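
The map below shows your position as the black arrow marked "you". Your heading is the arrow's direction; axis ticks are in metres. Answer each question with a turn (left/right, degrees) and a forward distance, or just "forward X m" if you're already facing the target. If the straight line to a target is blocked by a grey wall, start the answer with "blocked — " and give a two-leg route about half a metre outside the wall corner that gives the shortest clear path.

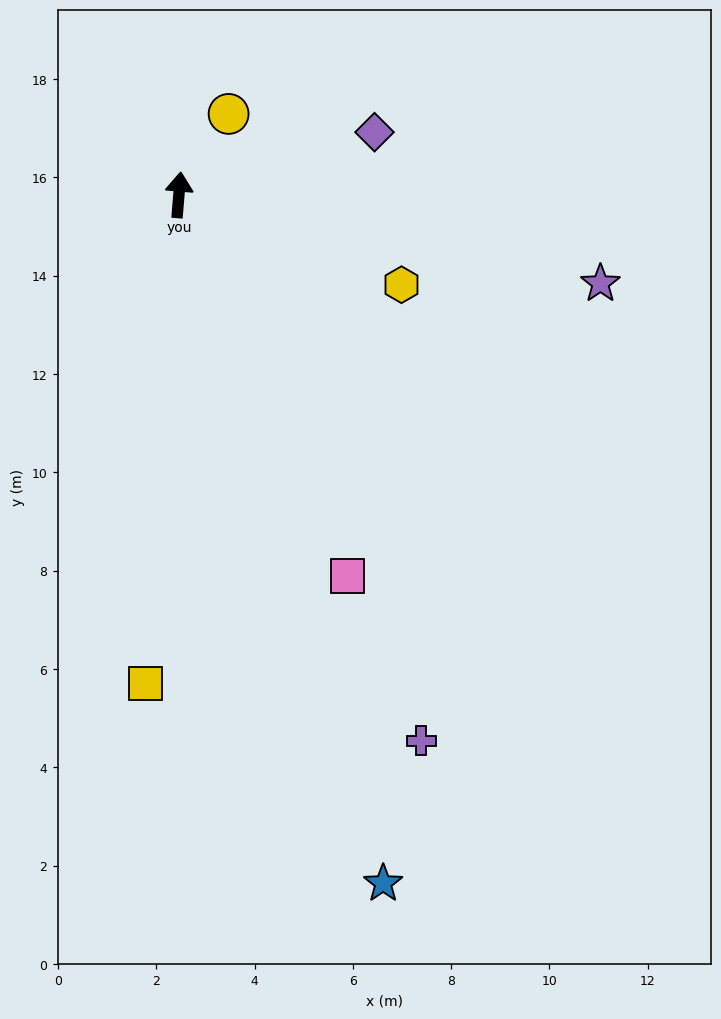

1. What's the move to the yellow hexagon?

turn right 107°, forward 4.9 m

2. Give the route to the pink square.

turn right 151°, forward 8.5 m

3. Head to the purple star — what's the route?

turn right 97°, forward 8.8 m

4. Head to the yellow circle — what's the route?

turn right 27°, forward 1.9 m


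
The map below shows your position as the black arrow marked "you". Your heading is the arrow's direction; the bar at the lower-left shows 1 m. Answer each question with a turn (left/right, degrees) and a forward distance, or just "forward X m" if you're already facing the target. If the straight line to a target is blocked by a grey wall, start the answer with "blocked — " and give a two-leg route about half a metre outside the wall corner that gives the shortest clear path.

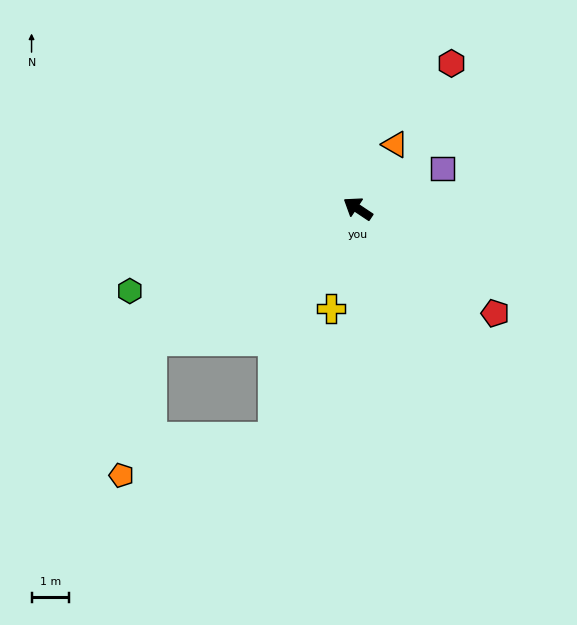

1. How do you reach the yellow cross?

turn left 109°, forward 2.7 m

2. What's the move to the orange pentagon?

blocked — turn left 66°, forward 6.5 m, then turn left 45°, forward 3.7 m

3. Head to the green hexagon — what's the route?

turn left 54°, forward 6.4 m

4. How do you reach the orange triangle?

turn right 86°, forward 2.0 m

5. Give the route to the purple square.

turn right 121°, forward 2.5 m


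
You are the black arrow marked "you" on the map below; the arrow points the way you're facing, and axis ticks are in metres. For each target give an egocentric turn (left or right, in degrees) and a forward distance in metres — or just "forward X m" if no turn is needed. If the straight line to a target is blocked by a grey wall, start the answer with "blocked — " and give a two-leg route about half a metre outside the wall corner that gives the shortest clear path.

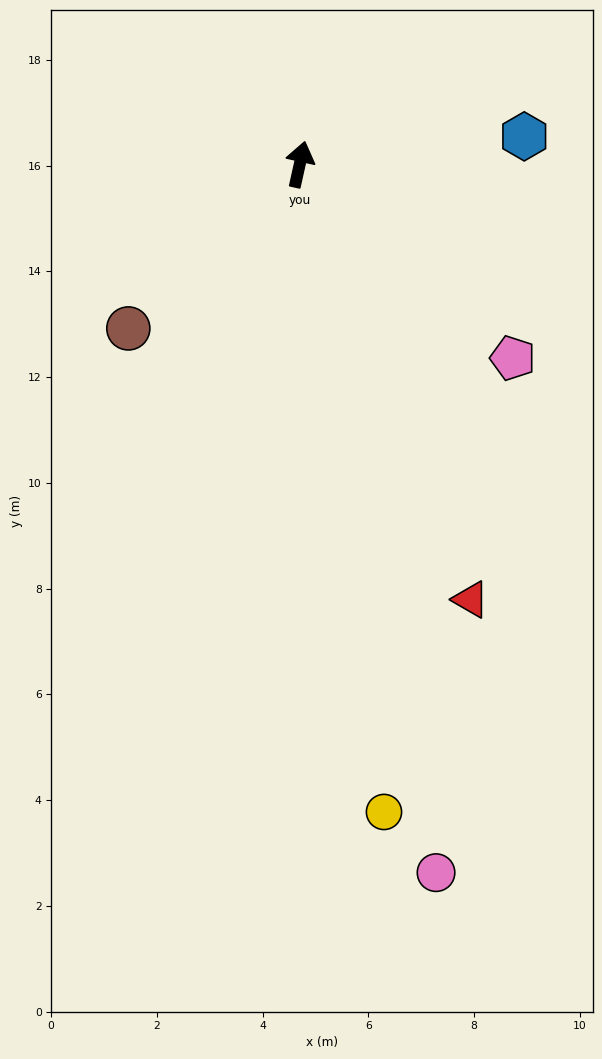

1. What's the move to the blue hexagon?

turn right 70°, forward 4.3 m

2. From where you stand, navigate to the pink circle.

turn right 157°, forward 13.6 m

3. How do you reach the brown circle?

turn left 146°, forward 4.5 m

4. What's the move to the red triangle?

turn right 146°, forward 8.8 m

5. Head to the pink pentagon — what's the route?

turn right 120°, forward 5.4 m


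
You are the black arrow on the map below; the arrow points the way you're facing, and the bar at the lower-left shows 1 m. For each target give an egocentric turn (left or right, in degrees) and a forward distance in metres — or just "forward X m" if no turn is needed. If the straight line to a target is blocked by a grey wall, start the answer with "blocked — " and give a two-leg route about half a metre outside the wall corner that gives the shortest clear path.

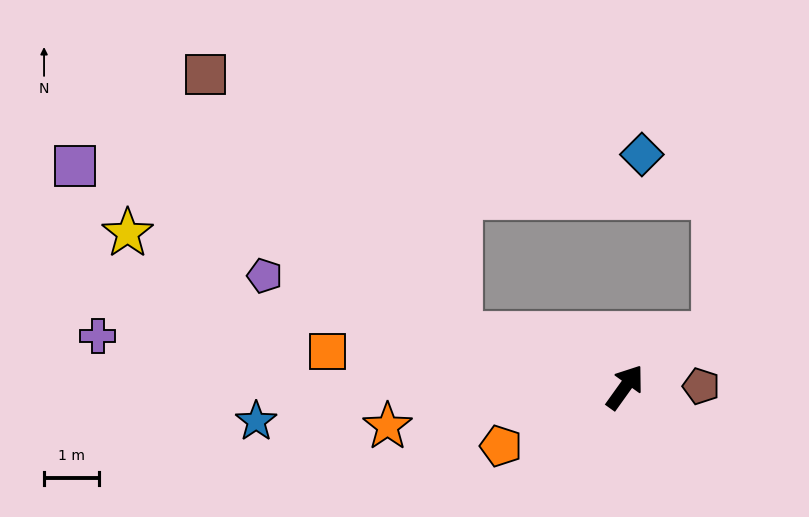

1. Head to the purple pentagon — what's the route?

turn left 108°, forward 6.9 m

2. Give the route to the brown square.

blocked — turn left 108°, forward 3.2 m, then turn right 28°, forward 6.6 m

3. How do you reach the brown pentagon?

turn right 54°, forward 1.4 m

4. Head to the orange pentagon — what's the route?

turn left 151°, forward 2.5 m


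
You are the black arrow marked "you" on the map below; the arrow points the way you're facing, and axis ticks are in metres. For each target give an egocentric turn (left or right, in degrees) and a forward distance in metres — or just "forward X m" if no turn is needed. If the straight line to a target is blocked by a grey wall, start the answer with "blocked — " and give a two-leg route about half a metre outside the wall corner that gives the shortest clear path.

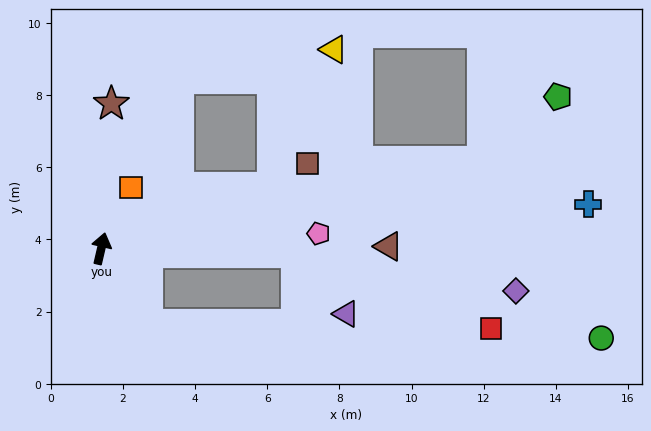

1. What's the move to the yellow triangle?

blocked — turn right 57°, forward 5.0 m, then turn left 46°, forward 4.2 m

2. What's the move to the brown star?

turn left 9°, forward 4.0 m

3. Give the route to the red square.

blocked — turn right 78°, forward 5.4 m, then turn right 20°, forward 5.8 m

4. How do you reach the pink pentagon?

turn right 73°, forward 6.0 m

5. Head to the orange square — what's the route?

turn right 13°, forward 1.9 m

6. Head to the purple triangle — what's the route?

blocked — turn right 78°, forward 5.4 m, then turn right 50°, forward 2.2 m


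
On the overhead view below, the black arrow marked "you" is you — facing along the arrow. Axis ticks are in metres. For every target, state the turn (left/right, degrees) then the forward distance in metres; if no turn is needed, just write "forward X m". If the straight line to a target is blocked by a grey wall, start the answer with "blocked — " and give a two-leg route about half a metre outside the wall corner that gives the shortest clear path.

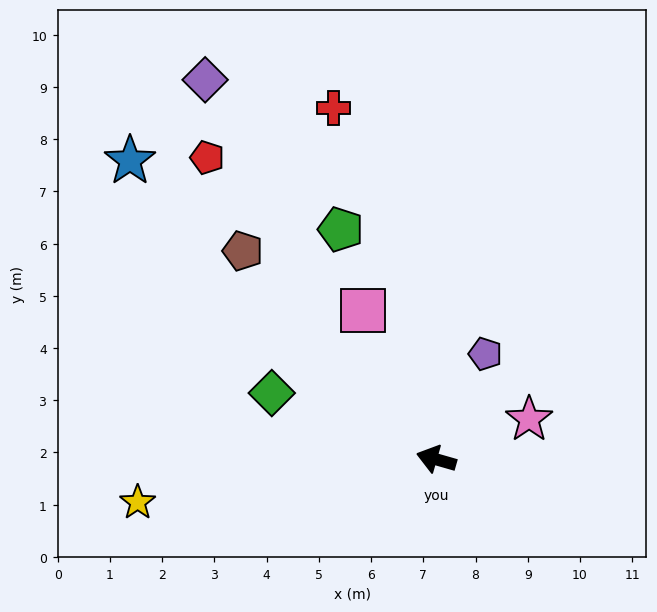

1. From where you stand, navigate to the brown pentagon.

turn right 31°, forward 5.4 m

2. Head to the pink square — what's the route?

turn right 48°, forward 3.2 m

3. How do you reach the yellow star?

turn left 24°, forward 5.8 m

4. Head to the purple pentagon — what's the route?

turn right 99°, forward 2.2 m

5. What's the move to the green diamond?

turn right 6°, forward 3.4 m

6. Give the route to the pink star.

turn right 141°, forward 1.9 m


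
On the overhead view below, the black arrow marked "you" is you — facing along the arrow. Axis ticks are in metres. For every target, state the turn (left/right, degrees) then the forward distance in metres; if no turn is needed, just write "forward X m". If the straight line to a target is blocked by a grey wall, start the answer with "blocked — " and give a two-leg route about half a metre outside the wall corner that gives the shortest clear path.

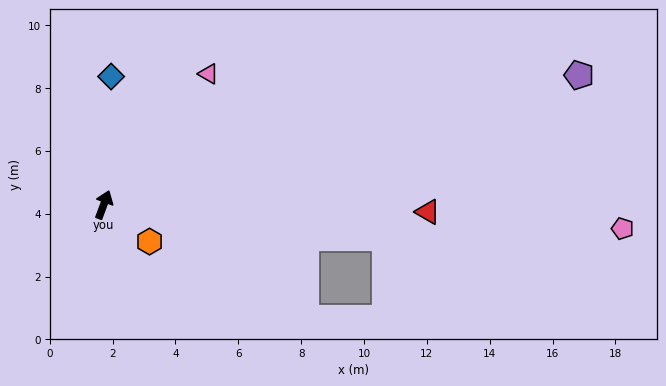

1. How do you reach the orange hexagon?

turn right 108°, forward 1.9 m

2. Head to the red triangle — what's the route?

turn right 71°, forward 10.3 m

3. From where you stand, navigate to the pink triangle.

turn right 18°, forward 5.3 m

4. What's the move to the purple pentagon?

turn right 54°, forward 15.7 m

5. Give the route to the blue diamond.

turn left 17°, forward 4.1 m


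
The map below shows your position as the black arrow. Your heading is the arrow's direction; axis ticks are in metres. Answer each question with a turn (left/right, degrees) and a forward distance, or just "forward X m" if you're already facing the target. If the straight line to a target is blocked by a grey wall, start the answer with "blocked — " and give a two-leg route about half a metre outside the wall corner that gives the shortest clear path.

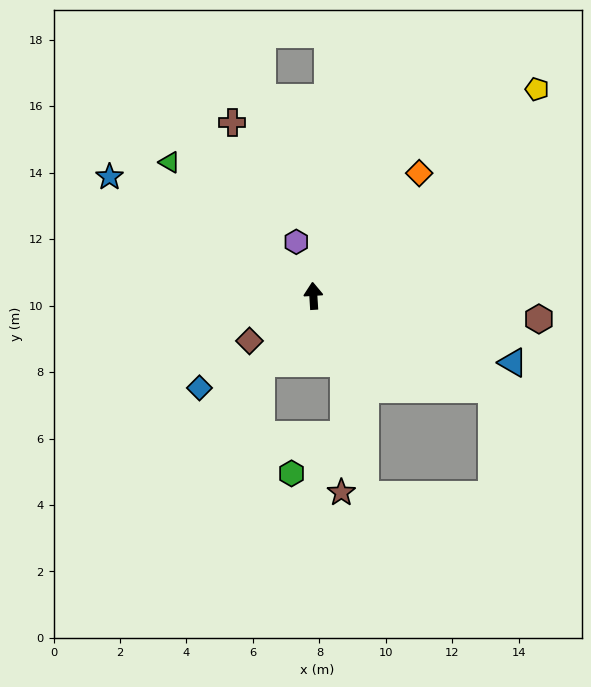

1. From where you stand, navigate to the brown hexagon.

turn right 99°, forward 6.8 m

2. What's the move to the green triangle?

turn left 44°, forward 5.9 m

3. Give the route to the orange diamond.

turn right 44°, forward 4.9 m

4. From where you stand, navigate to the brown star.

blocked — turn right 159°, forward 2.2 m, then turn right 26°, forward 3.9 m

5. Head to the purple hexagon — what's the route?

turn left 14°, forward 1.7 m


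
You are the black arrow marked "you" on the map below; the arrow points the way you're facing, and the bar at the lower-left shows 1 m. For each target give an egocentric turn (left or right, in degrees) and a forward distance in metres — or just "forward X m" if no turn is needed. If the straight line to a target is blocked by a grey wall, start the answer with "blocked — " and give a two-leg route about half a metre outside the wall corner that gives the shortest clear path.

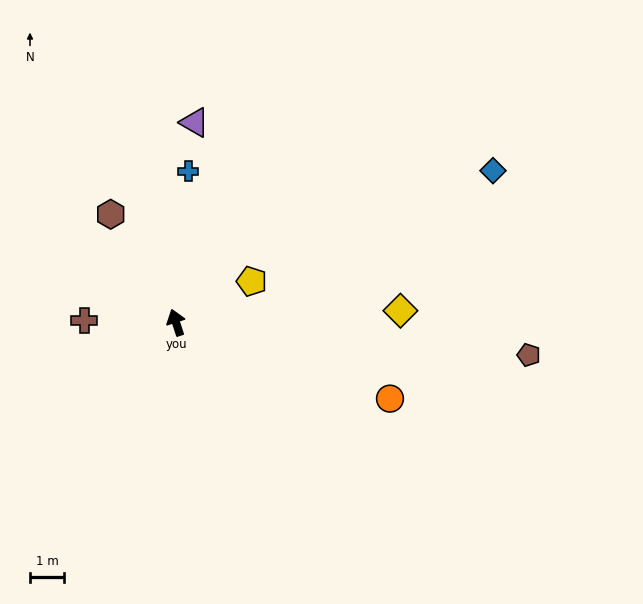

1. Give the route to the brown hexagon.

turn left 13°, forward 3.7 m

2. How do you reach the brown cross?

turn left 71°, forward 2.7 m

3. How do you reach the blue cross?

turn right 23°, forward 4.4 m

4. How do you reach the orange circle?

turn right 128°, forward 6.6 m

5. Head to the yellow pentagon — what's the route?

turn right 80°, forward 2.5 m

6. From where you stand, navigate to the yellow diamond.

turn right 105°, forward 6.6 m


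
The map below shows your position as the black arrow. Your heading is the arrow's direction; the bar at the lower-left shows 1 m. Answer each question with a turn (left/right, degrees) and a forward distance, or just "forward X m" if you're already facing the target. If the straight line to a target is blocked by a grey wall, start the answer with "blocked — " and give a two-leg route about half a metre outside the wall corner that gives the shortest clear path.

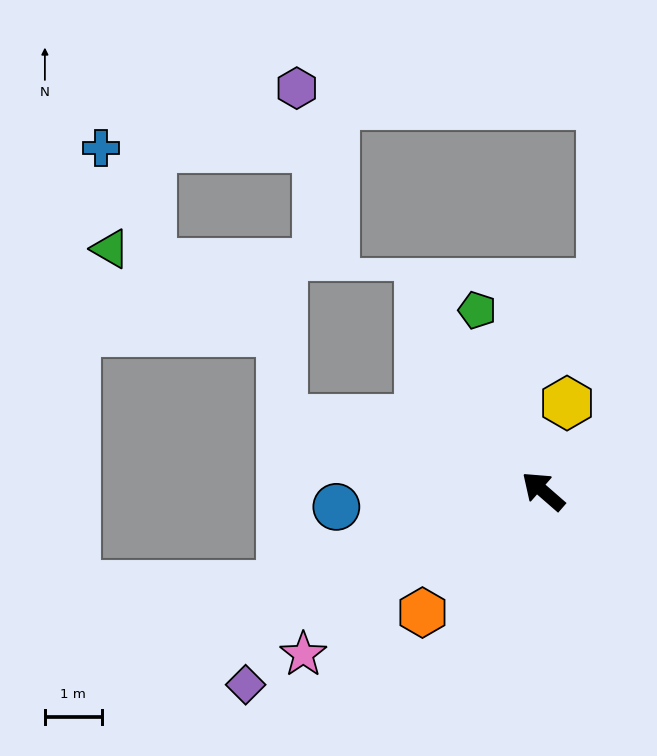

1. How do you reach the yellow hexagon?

turn right 64°, forward 1.6 m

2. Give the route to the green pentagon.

turn right 29°, forward 3.4 m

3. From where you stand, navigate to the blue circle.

turn left 45°, forward 3.6 m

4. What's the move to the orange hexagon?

turn left 86°, forward 3.0 m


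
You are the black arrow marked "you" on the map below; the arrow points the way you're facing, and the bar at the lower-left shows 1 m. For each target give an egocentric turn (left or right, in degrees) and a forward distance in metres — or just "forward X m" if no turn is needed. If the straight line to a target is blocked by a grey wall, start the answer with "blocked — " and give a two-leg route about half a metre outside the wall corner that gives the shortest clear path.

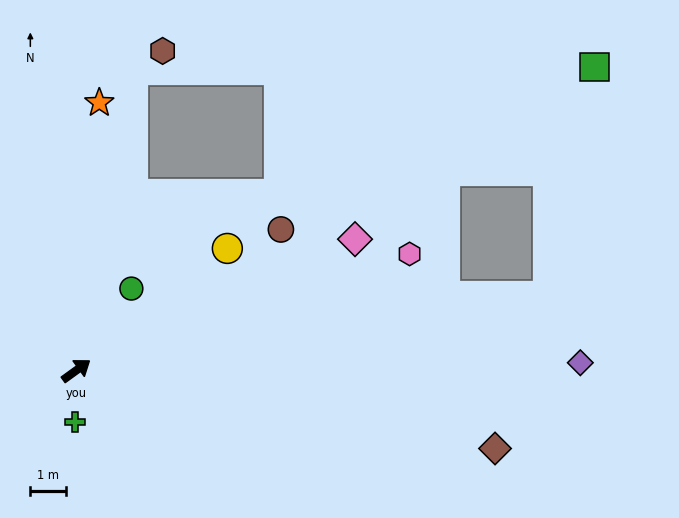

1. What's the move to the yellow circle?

turn left 3°, forward 5.5 m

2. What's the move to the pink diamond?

turn right 11°, forward 8.7 m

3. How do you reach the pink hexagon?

turn right 17°, forward 10.0 m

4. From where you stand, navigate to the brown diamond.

turn right 46°, forward 12.1 m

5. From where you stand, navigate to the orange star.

turn left 49°, forward 7.6 m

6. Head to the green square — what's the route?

turn right 6°, forward 17.0 m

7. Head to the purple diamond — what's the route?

turn right 35°, forward 14.3 m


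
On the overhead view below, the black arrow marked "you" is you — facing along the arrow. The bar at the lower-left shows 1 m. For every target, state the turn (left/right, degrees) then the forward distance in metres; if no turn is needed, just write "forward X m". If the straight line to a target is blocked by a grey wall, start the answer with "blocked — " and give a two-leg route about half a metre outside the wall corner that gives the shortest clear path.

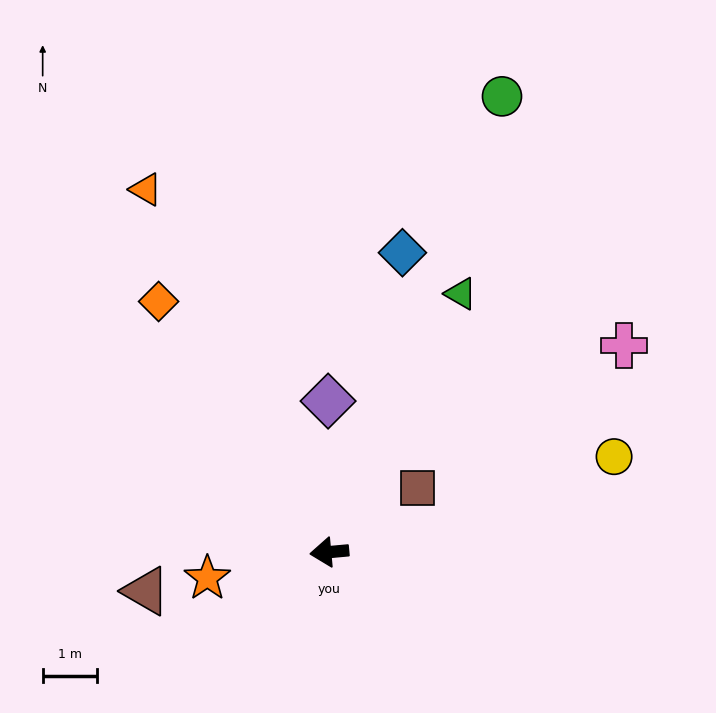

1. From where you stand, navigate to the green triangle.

turn right 122°, forward 5.3 m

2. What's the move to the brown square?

turn right 149°, forward 2.0 m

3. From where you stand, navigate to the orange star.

turn left 7°, forward 2.3 m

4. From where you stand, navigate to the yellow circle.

turn right 167°, forward 5.5 m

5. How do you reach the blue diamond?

turn right 109°, forward 5.7 m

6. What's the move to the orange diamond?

turn right 61°, forward 5.6 m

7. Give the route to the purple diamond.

turn right 95°, forward 2.8 m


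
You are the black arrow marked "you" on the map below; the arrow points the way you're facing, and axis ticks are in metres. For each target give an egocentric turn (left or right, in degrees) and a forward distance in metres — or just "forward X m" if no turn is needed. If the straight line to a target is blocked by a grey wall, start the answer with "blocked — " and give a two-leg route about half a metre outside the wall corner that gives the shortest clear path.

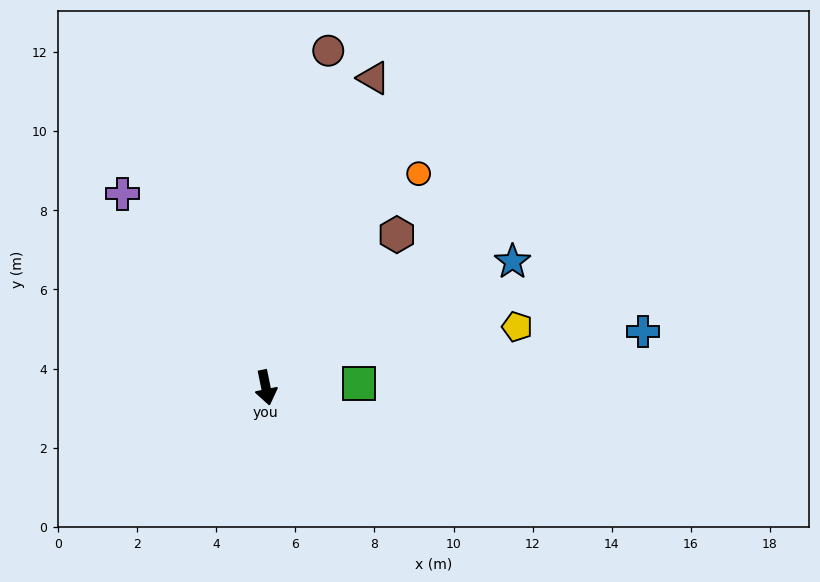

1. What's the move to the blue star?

turn left 106°, forward 7.0 m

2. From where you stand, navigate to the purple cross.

turn right 155°, forward 6.1 m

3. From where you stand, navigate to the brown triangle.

turn left 149°, forward 8.3 m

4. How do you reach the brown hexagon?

turn left 128°, forward 5.1 m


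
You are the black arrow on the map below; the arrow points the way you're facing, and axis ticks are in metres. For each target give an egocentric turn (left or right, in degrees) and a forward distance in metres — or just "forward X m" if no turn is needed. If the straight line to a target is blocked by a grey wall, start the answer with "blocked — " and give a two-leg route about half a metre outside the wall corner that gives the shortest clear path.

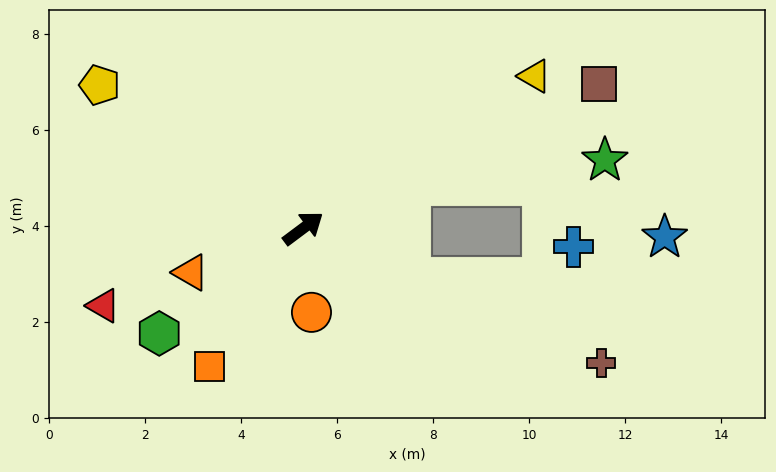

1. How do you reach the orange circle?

turn right 121°, forward 1.8 m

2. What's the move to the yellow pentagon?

turn left 108°, forward 5.2 m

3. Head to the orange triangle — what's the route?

turn left 165°, forward 2.5 m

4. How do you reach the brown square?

turn right 11°, forward 6.9 m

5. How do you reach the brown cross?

turn right 61°, forward 6.8 m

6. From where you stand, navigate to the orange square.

turn right 161°, forward 3.5 m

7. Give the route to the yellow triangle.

turn right 3°, forward 5.8 m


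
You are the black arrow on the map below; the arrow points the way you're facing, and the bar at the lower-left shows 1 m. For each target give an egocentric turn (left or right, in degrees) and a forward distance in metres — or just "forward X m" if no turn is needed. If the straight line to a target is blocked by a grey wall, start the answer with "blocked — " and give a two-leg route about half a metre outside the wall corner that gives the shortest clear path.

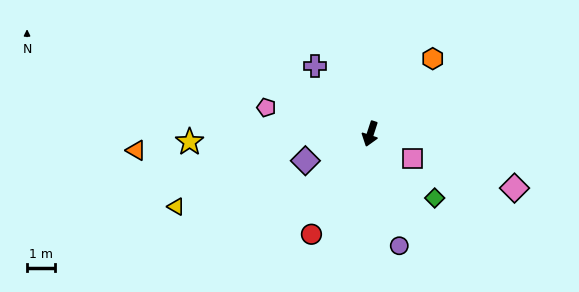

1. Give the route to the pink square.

turn left 77°, forward 1.7 m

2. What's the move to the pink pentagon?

turn right 86°, forward 3.8 m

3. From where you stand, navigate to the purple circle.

turn left 33°, forward 4.1 m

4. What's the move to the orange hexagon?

turn left 158°, forward 3.4 m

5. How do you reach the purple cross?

turn right 123°, forward 3.1 m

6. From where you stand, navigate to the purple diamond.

turn right 49°, forward 2.5 m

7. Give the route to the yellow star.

turn right 69°, forward 6.4 m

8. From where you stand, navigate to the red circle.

turn right 12°, forward 4.1 m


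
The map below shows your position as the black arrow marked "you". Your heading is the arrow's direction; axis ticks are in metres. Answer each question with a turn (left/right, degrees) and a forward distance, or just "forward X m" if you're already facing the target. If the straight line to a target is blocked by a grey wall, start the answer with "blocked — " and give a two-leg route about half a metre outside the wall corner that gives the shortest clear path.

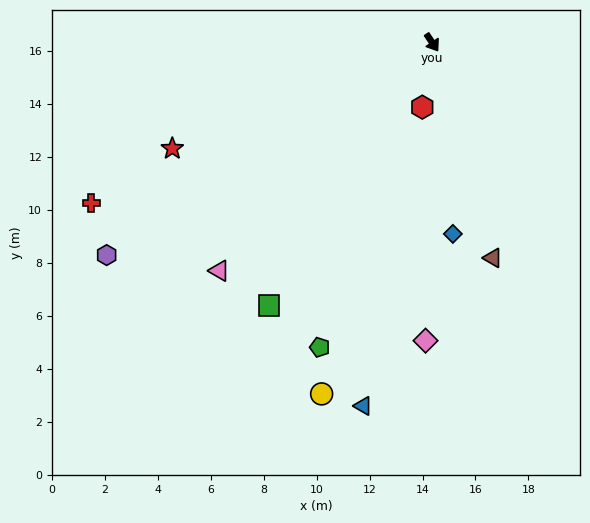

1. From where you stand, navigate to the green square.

turn right 66°, forward 11.7 m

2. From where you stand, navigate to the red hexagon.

turn right 42°, forward 2.5 m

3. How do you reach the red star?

turn right 102°, forward 10.6 m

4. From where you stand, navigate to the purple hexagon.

turn right 91°, forward 14.7 m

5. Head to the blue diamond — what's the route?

turn right 28°, forward 7.3 m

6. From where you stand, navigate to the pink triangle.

turn right 77°, forward 11.8 m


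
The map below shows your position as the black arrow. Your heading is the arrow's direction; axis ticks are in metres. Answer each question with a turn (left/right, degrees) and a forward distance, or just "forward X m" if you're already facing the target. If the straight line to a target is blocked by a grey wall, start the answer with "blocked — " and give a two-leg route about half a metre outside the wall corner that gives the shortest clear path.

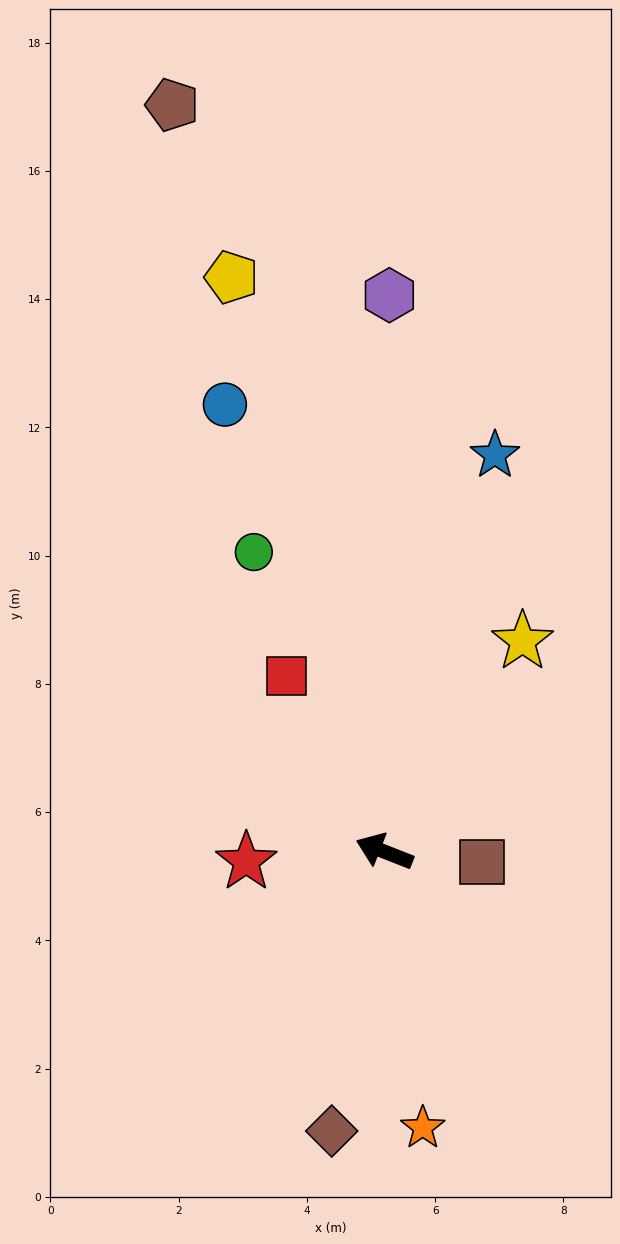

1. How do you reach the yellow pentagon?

turn right 54°, forward 9.3 m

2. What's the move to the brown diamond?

turn left 101°, forward 4.4 m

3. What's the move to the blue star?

turn right 84°, forward 6.4 m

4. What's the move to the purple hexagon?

turn right 69°, forward 8.7 m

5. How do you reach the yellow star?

turn right 102°, forward 3.9 m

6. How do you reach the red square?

turn right 39°, forward 3.1 m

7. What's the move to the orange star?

turn left 119°, forward 4.3 m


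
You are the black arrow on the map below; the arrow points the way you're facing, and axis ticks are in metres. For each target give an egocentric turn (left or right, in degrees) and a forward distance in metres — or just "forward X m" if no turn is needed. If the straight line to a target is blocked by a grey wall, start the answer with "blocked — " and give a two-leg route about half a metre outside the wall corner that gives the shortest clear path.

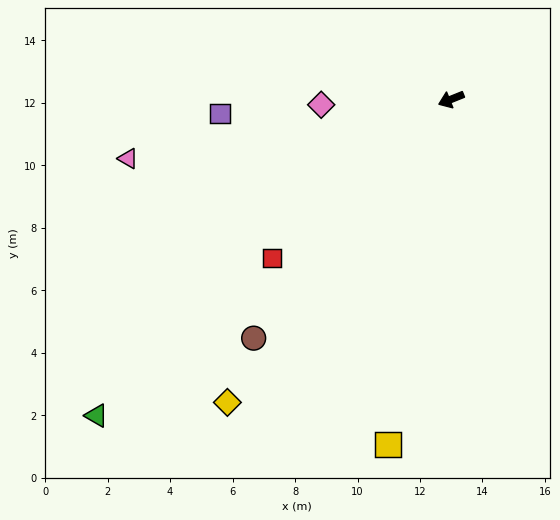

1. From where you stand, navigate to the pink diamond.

turn right 19°, forward 4.2 m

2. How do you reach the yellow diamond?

turn left 32°, forward 12.1 m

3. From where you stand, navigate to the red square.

turn left 20°, forward 7.7 m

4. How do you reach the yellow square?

turn left 58°, forward 11.2 m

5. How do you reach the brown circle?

turn left 29°, forward 9.9 m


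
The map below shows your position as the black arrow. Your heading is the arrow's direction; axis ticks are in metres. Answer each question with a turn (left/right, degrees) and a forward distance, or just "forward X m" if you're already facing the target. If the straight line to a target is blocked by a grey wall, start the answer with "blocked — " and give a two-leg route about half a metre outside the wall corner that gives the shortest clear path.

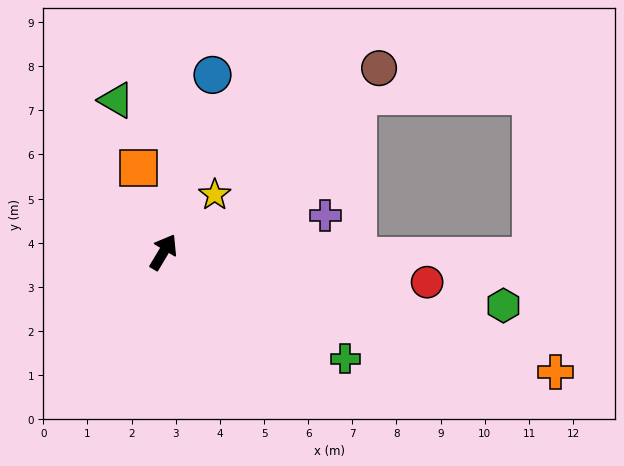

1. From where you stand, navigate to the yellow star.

turn right 11°, forward 1.7 m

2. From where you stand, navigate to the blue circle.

turn left 15°, forward 4.2 m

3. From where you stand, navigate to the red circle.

turn right 66°, forward 6.0 m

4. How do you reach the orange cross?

turn right 76°, forward 9.3 m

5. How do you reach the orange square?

turn left 48°, forward 2.0 m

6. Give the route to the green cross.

turn right 90°, forward 4.8 m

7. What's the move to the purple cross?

turn right 46°, forward 3.8 m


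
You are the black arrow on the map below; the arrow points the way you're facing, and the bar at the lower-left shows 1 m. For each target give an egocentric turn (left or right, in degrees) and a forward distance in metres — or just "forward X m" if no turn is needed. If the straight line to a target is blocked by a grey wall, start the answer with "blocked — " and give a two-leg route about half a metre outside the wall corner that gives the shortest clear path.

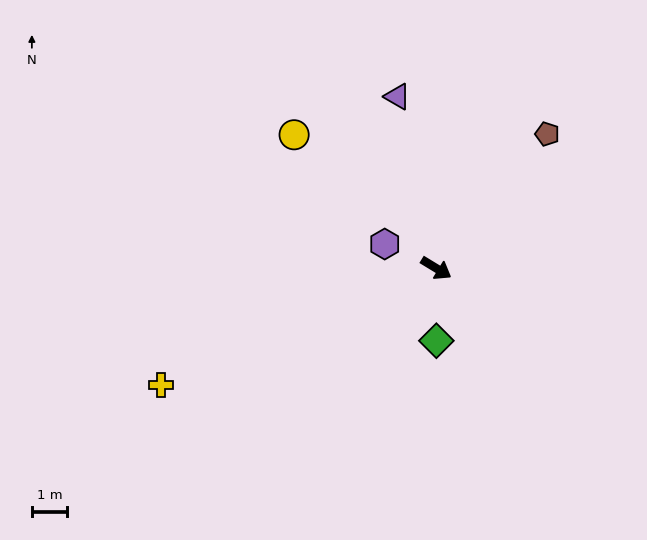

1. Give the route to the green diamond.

turn right 59°, forward 2.0 m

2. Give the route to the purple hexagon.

turn right 174°, forward 1.6 m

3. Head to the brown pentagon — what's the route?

turn left 82°, forward 4.9 m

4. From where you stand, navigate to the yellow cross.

turn right 126°, forward 8.4 m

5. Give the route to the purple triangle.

turn left 134°, forward 5.0 m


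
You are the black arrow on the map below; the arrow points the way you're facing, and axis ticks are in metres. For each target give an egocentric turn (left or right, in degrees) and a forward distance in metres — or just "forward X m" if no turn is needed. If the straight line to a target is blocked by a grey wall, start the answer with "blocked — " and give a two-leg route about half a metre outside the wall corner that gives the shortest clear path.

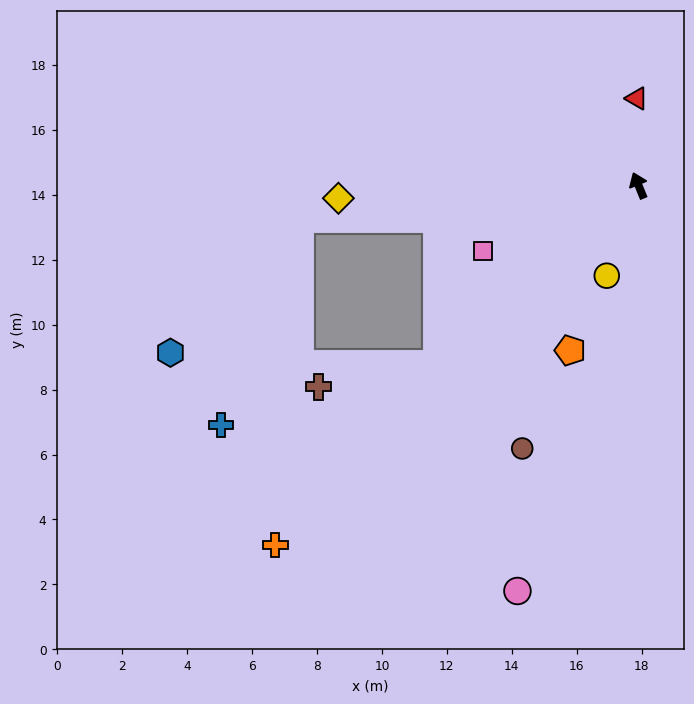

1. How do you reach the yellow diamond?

turn left 70°, forward 9.3 m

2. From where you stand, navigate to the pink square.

turn left 91°, forward 5.2 m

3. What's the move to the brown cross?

blocked — turn left 109°, forward 8.3 m, then turn right 30°, forward 3.7 m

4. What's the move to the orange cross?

turn left 112°, forward 15.7 m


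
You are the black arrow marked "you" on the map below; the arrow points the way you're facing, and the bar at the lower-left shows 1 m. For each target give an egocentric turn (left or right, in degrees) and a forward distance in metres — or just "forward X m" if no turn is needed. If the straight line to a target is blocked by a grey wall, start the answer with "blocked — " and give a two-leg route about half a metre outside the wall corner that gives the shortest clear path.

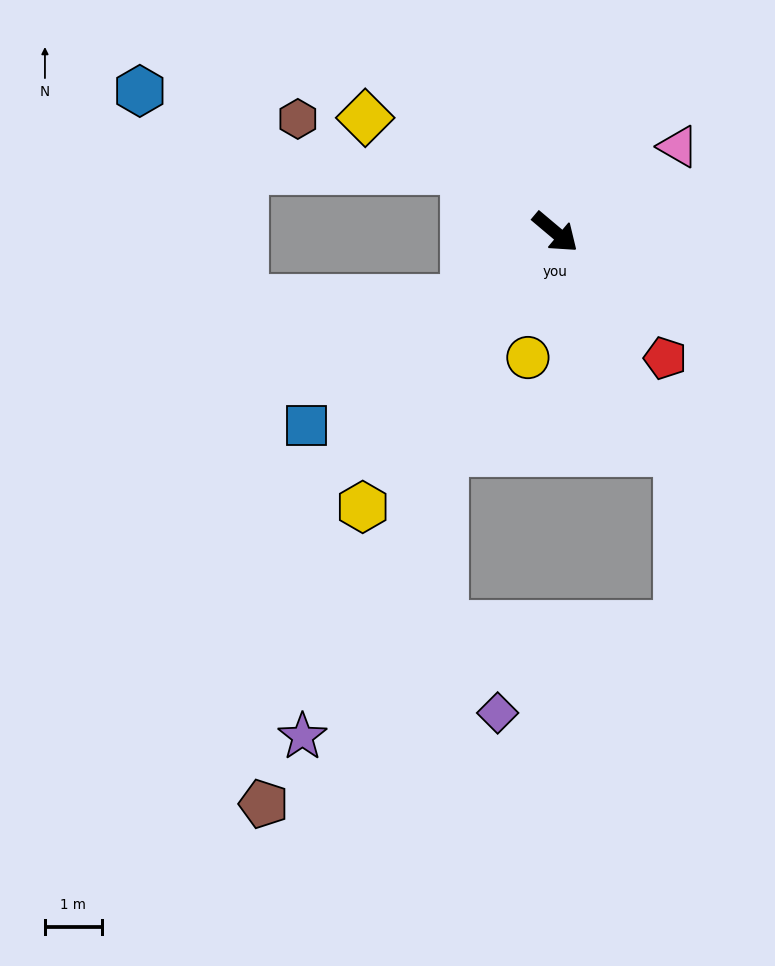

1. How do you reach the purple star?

turn right 77°, forward 9.9 m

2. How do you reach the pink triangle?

turn left 75°, forward 2.6 m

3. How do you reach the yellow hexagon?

turn right 85°, forward 5.9 m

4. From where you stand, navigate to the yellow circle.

turn right 62°, forward 2.3 m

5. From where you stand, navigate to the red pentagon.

turn right 9°, forward 2.9 m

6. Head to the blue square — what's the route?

turn right 102°, forward 5.5 m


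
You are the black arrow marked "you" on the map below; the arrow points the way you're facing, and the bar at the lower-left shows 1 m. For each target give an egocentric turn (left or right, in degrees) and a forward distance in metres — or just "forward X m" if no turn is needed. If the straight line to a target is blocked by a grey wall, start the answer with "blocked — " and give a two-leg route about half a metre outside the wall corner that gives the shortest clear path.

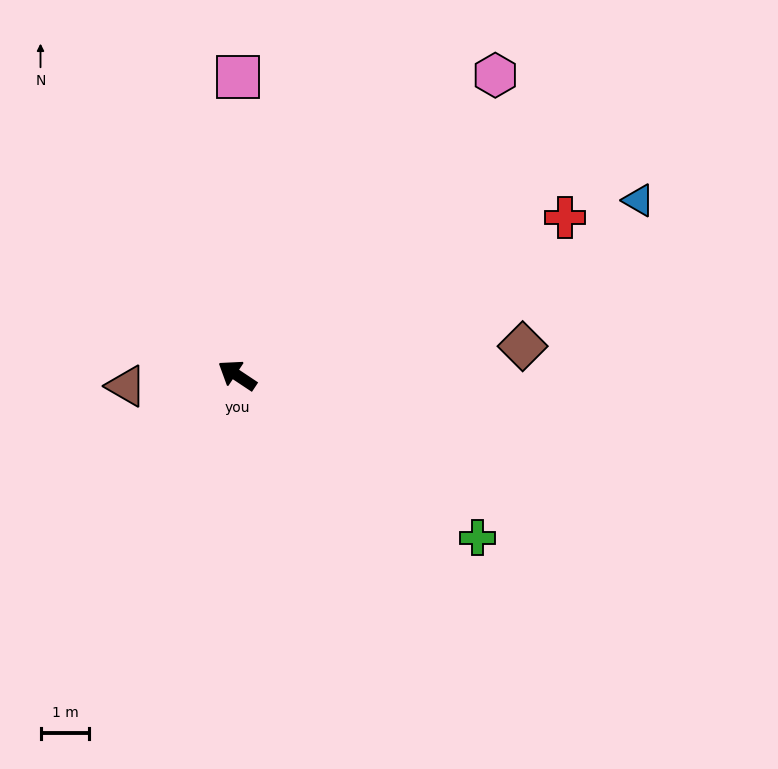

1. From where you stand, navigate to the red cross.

turn right 121°, forward 7.4 m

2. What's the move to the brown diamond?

turn right 141°, forward 5.9 m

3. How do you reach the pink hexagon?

turn right 97°, forward 8.1 m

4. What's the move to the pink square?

turn right 57°, forward 6.1 m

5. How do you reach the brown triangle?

turn left 39°, forward 2.3 m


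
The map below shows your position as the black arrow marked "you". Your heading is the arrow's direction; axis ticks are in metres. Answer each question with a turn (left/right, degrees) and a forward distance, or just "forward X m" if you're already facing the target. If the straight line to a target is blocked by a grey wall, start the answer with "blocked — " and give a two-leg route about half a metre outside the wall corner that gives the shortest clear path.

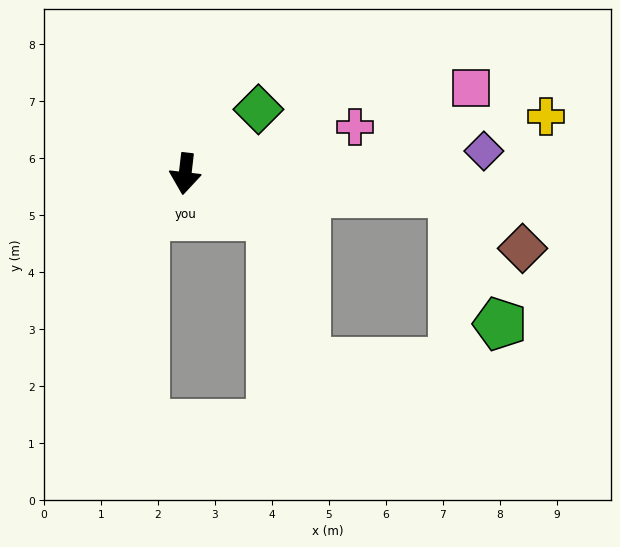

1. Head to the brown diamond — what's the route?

blocked — turn left 92°, forward 4.7 m, then turn right 33°, forward 1.6 m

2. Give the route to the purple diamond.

turn left 101°, forward 5.3 m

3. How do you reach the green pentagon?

blocked — turn left 92°, forward 4.7 m, then turn right 65°, forward 2.4 m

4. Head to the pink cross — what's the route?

turn left 112°, forward 3.1 m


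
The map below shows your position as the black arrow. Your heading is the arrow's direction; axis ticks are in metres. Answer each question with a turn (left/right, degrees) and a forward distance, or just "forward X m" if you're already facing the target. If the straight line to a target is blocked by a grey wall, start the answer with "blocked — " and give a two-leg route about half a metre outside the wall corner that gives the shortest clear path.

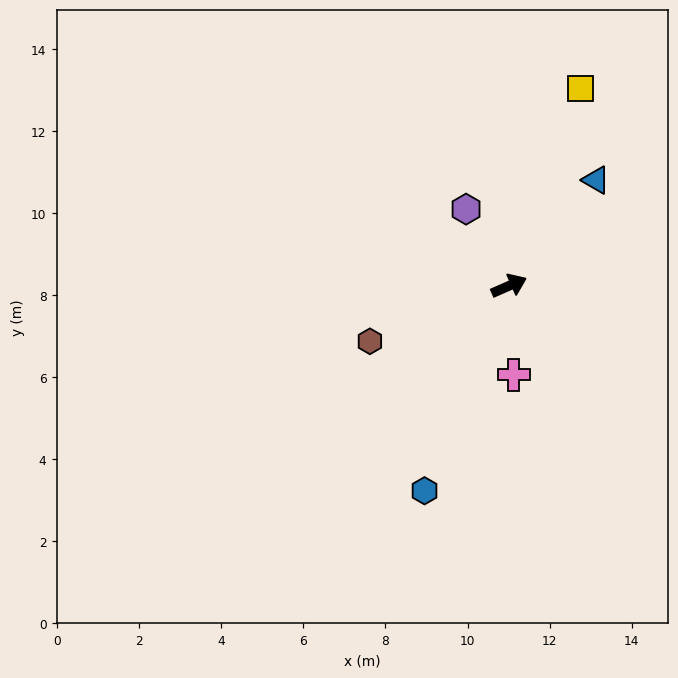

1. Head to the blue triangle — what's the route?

turn left 27°, forward 3.3 m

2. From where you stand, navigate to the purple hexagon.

turn left 96°, forward 2.1 m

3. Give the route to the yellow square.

turn left 46°, forward 5.1 m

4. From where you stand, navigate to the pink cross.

turn right 110°, forward 2.2 m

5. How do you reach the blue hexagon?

turn right 136°, forward 5.4 m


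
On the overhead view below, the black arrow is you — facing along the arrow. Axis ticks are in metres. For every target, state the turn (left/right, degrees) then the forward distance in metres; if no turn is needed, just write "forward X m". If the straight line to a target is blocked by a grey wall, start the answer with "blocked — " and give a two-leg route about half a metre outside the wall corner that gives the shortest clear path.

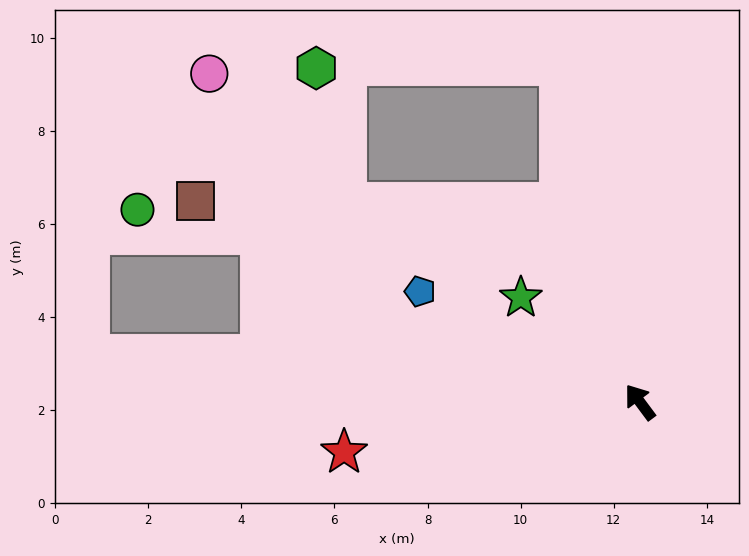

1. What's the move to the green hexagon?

blocked — turn right 23°, forward 7.4 m, then turn left 77°, forward 5.2 m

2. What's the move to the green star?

turn left 12°, forward 3.4 m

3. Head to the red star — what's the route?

turn left 63°, forward 6.4 m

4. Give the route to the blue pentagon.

turn left 27°, forward 5.3 m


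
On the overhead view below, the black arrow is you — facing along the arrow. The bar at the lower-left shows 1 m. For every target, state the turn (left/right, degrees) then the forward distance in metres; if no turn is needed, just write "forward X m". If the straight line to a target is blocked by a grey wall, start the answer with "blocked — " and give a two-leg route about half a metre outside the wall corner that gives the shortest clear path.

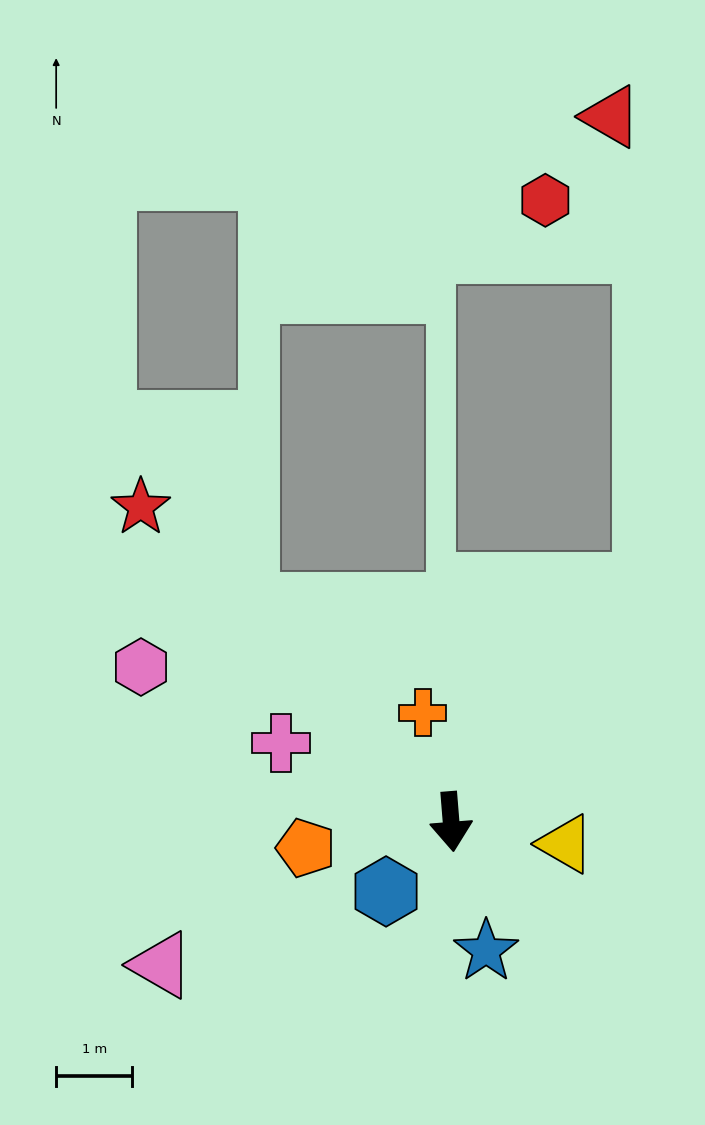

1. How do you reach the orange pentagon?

turn right 84°, forward 1.9 m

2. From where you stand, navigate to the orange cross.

turn right 170°, forward 1.5 m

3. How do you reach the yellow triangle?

turn left 74°, forward 1.5 m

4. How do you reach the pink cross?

turn right 119°, forward 2.5 m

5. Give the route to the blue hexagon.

turn right 48°, forward 1.3 m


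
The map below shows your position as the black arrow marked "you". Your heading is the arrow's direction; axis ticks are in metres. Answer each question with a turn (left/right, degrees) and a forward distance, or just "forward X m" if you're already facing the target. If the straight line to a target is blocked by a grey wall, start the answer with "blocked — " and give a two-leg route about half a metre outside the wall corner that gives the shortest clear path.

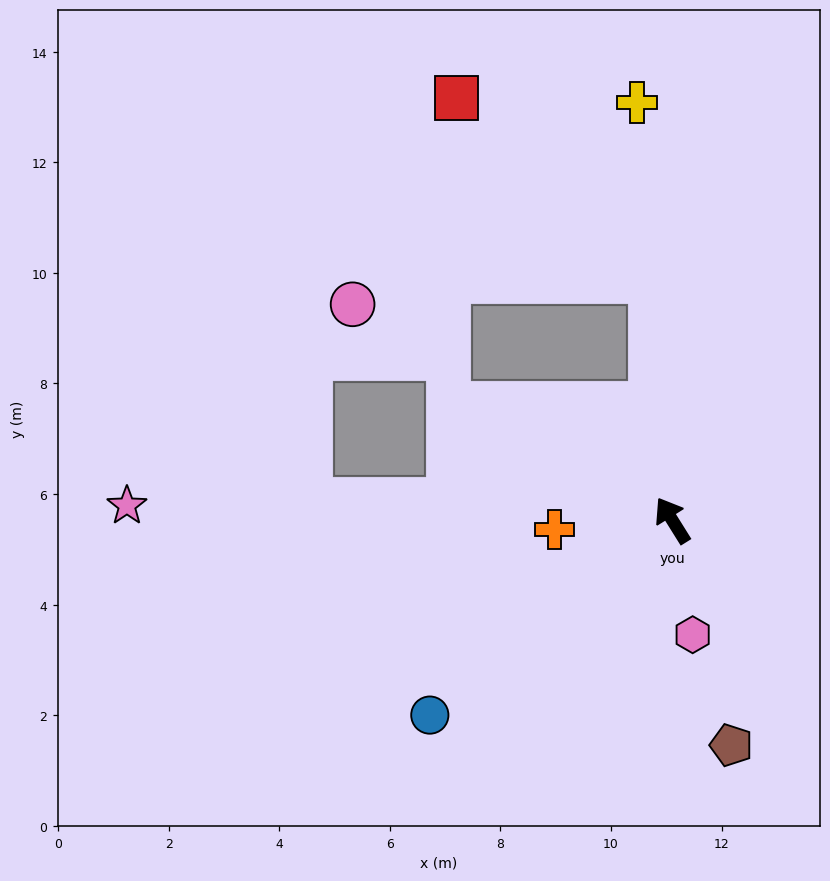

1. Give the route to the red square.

blocked — turn right 27°, forward 4.4 m, then turn left 42°, forward 4.8 m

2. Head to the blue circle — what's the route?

turn left 97°, forward 5.6 m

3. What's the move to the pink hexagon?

turn left 158°, forward 2.1 m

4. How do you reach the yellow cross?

turn right 27°, forward 7.6 m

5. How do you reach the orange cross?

turn left 62°, forward 2.1 m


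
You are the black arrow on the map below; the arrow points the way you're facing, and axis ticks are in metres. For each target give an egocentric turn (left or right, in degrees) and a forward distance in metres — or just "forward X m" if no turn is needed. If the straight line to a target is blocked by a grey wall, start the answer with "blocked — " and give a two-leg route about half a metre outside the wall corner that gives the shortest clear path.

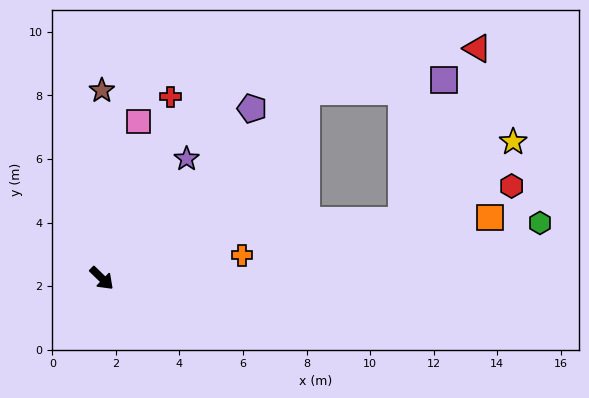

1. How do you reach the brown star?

turn left 134°, forward 5.9 m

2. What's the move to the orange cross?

turn left 54°, forward 4.5 m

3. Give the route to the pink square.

turn left 121°, forward 5.1 m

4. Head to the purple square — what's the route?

blocked — turn left 87°, forward 8.7 m, then turn right 38°, forward 4.4 m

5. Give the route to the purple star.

turn left 99°, forward 4.6 m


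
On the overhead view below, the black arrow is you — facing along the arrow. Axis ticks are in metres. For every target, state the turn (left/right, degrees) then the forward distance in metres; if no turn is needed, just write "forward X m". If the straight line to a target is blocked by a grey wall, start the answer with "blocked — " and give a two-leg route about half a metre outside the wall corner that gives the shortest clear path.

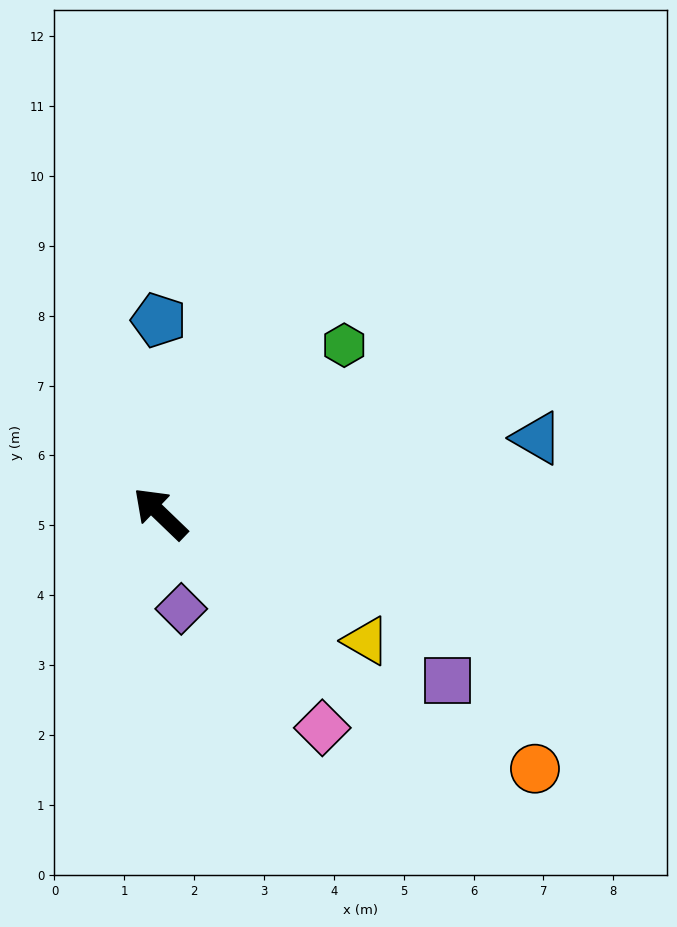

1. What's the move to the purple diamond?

turn left 146°, forward 1.4 m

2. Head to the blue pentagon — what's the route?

turn right 46°, forward 2.8 m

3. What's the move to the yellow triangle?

turn right 168°, forward 3.5 m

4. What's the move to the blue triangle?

turn right 125°, forward 5.5 m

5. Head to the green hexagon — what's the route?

turn right 94°, forward 3.6 m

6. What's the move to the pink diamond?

turn left 171°, forward 3.8 m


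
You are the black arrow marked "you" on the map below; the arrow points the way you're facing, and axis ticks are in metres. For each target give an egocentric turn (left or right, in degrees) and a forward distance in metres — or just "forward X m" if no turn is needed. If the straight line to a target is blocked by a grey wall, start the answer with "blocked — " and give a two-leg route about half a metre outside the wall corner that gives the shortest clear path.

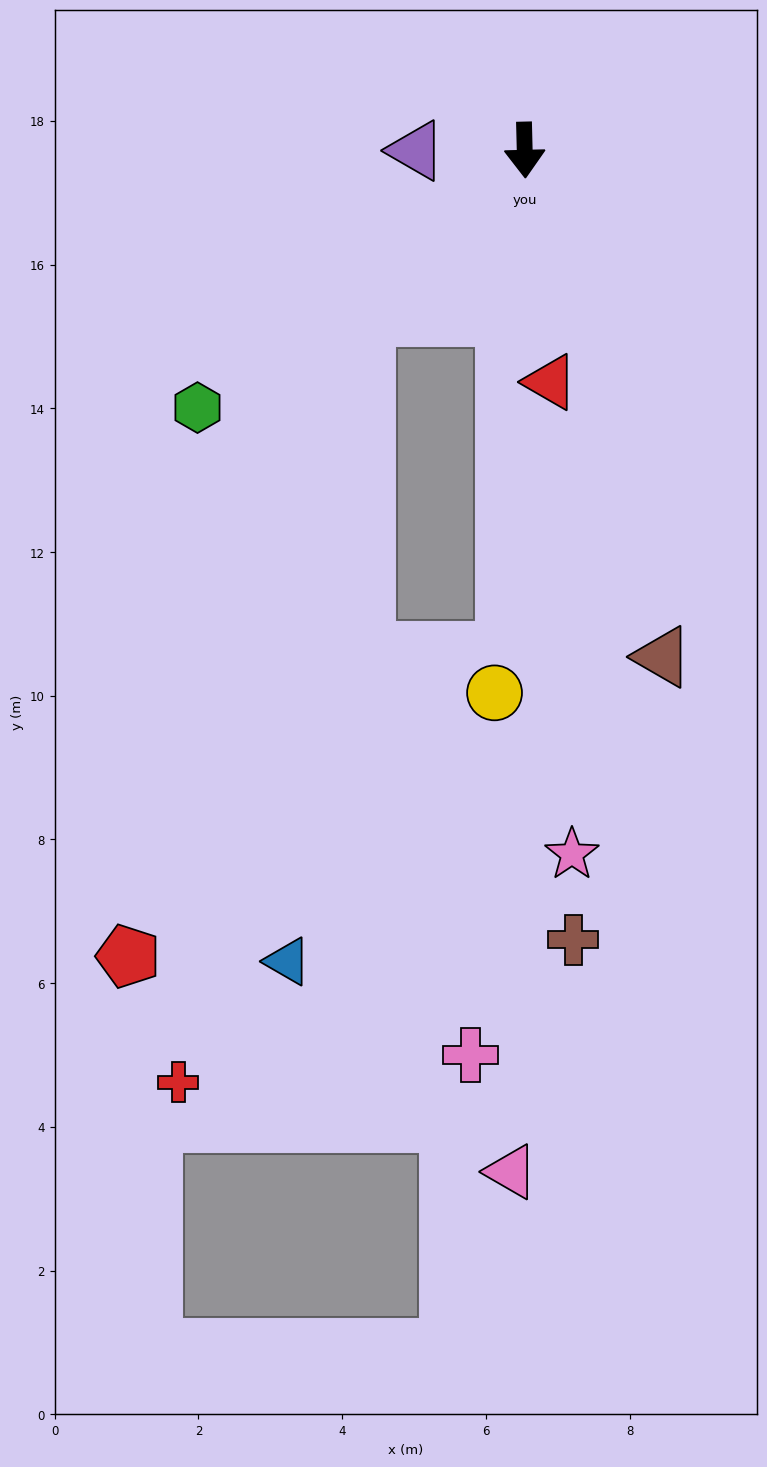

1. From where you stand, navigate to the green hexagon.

turn right 53°, forward 5.8 m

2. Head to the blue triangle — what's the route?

blocked — turn right 45°, forward 3.2 m, then turn left 37°, forward 9.1 m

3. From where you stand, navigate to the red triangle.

turn left 5°, forward 3.2 m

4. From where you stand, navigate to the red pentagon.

blocked — turn right 45°, forward 3.2 m, then turn left 23°, forward 9.5 m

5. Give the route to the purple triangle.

turn right 91°, forward 1.5 m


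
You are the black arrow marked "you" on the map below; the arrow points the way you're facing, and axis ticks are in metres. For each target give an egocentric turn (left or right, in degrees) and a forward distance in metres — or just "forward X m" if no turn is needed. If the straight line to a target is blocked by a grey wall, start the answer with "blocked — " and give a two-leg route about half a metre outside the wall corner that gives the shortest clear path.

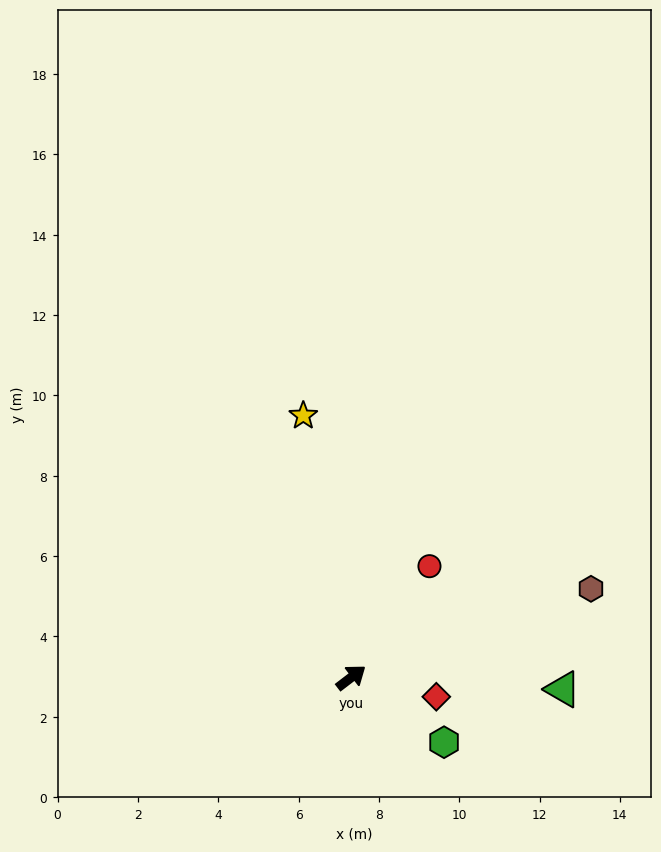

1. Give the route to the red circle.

turn left 17°, forward 3.4 m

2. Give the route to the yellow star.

turn left 63°, forward 6.6 m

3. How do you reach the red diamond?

turn right 50°, forward 2.2 m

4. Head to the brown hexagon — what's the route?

turn right 17°, forward 6.4 m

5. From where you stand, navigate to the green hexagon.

turn right 72°, forward 2.8 m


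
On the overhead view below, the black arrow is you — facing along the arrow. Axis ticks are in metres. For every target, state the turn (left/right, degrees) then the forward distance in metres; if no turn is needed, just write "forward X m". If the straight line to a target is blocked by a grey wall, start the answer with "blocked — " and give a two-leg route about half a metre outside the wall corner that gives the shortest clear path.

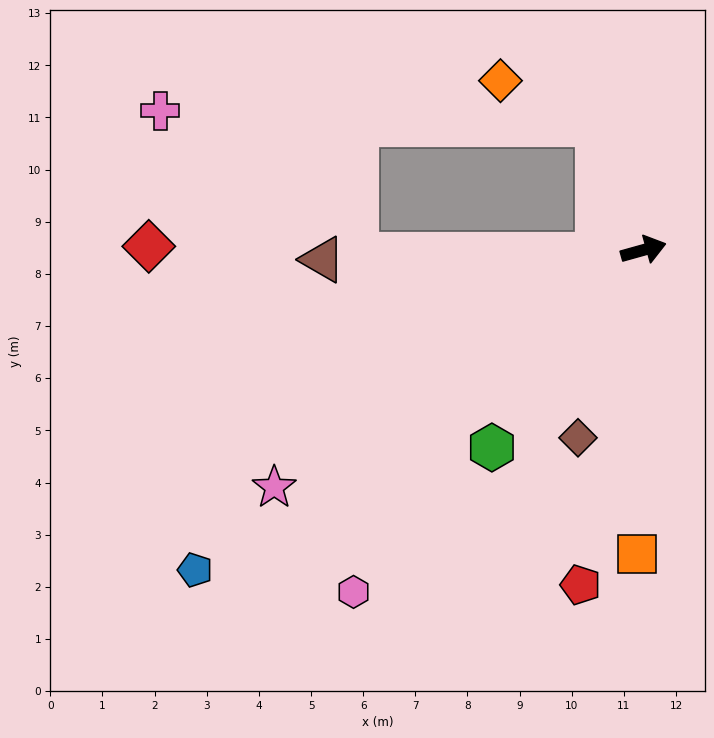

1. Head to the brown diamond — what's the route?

turn right 125°, forward 3.8 m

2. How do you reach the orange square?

turn right 107°, forward 5.8 m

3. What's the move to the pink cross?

blocked — turn left 95°, forward 2.6 m, then turn left 68°, forward 8.4 m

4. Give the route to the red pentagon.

turn right 116°, forward 6.5 m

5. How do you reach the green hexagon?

turn right 143°, forward 4.8 m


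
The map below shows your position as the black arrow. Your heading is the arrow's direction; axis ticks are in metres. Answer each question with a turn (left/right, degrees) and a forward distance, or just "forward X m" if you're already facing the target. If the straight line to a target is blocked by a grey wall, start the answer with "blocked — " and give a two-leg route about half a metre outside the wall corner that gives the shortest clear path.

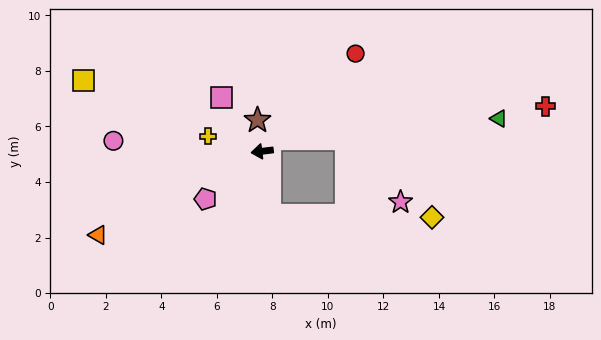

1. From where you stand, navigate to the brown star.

turn right 89°, forward 1.1 m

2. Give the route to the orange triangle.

turn left 20°, forward 6.6 m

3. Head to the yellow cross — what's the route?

turn right 23°, forward 2.0 m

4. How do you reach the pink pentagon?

turn left 33°, forward 2.7 m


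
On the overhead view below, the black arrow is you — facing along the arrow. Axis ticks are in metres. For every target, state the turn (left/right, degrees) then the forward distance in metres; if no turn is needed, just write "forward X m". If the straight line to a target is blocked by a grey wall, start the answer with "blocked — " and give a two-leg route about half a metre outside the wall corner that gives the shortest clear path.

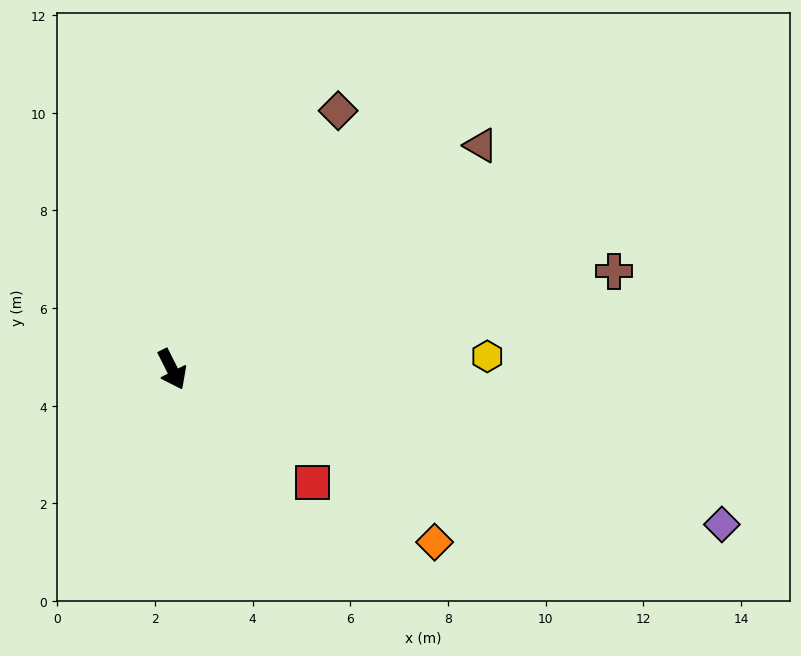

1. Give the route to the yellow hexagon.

turn left 66°, forward 6.5 m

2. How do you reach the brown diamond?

turn left 121°, forward 6.3 m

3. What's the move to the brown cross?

turn left 76°, forward 9.3 m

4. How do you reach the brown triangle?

turn left 99°, forward 7.8 m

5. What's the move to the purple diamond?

turn left 48°, forward 11.7 m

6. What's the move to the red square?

turn left 24°, forward 3.7 m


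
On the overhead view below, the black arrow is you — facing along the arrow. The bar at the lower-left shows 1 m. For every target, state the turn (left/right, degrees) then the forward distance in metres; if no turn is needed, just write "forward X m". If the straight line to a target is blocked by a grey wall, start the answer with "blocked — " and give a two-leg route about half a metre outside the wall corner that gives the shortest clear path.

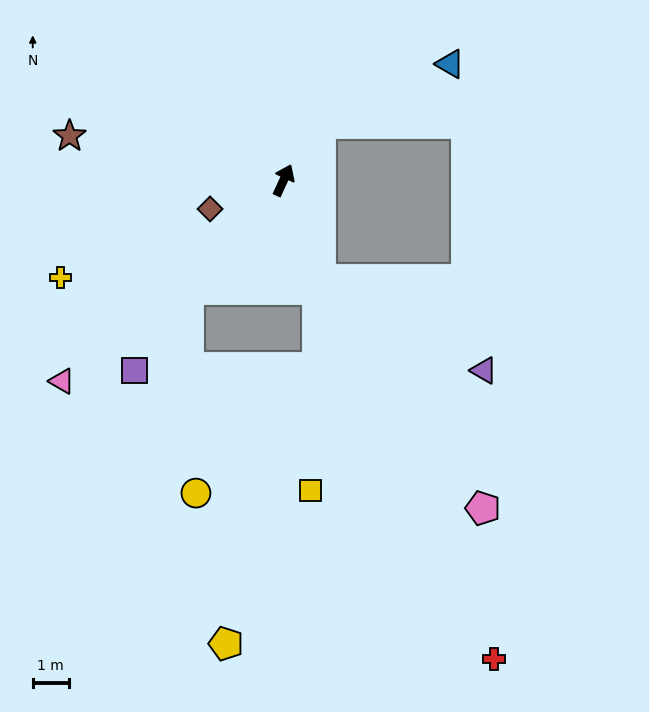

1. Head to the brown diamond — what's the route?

turn left 136°, forward 2.2 m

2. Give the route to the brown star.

turn left 103°, forward 6.1 m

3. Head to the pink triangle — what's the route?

turn left 157°, forward 8.3 m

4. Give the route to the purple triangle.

blocked — turn right 135°, forward 2.9 m, then turn left 41°, forward 5.2 m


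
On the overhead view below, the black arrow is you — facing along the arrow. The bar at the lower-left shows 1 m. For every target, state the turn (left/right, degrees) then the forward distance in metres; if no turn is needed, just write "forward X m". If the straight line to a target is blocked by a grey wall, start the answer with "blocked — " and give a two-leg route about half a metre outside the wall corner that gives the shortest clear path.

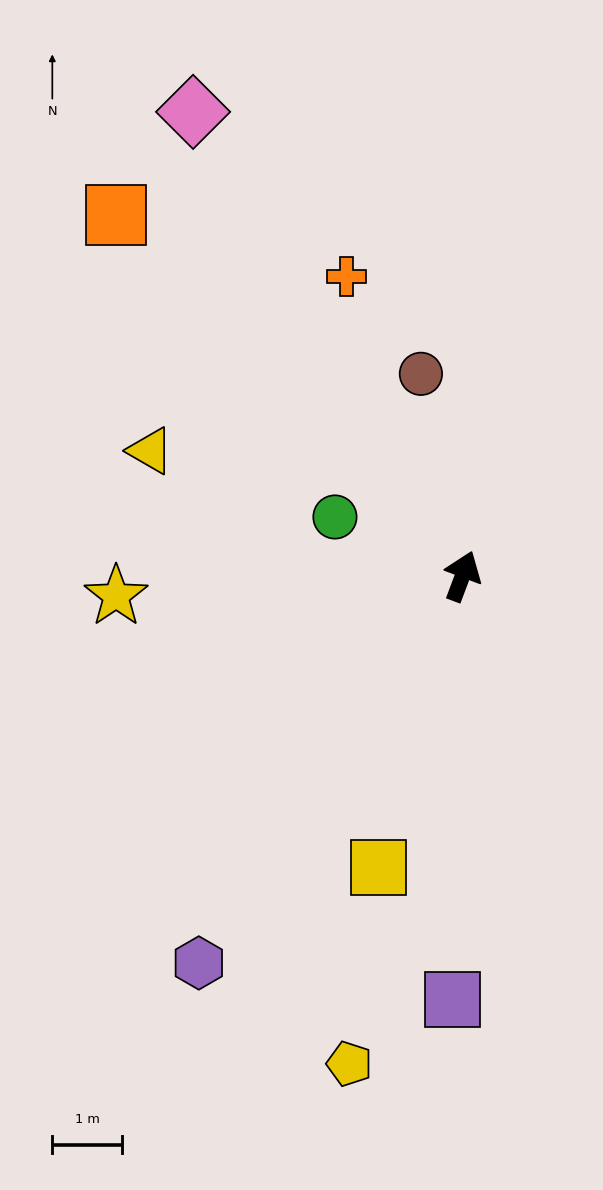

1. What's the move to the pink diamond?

turn left 51°, forward 7.7 m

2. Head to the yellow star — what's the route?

turn left 114°, forward 5.0 m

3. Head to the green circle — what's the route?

turn left 86°, forward 2.0 m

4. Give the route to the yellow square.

turn right 175°, forward 4.3 m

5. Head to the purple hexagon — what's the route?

turn left 166°, forward 6.7 m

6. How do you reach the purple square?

turn right 161°, forward 6.1 m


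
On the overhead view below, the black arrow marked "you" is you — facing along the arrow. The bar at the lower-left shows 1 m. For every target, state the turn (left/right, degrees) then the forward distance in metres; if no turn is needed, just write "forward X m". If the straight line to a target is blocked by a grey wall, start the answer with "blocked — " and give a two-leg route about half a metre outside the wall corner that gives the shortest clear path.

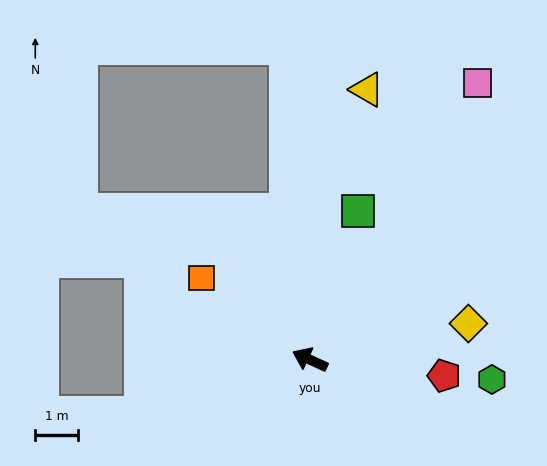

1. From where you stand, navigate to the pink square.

turn right 97°, forward 7.6 m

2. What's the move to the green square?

turn right 83°, forward 3.7 m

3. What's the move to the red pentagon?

turn right 162°, forward 3.2 m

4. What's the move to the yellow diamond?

turn right 142°, forward 3.8 m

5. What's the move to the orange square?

turn right 12°, forward 3.2 m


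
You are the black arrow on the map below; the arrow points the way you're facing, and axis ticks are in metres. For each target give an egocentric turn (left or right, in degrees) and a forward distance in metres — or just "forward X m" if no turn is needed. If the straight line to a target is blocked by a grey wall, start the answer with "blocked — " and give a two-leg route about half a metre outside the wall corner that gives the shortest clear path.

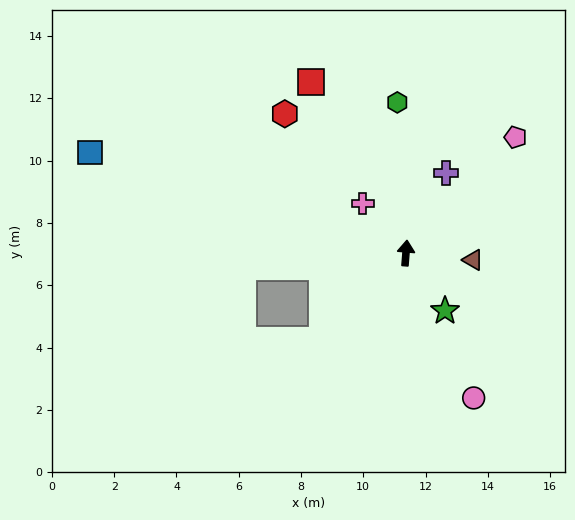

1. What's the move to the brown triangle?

turn right 91°, forward 2.2 m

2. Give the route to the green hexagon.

turn left 8°, forward 4.8 m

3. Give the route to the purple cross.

turn right 22°, forward 2.9 m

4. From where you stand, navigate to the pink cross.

turn left 46°, forward 2.1 m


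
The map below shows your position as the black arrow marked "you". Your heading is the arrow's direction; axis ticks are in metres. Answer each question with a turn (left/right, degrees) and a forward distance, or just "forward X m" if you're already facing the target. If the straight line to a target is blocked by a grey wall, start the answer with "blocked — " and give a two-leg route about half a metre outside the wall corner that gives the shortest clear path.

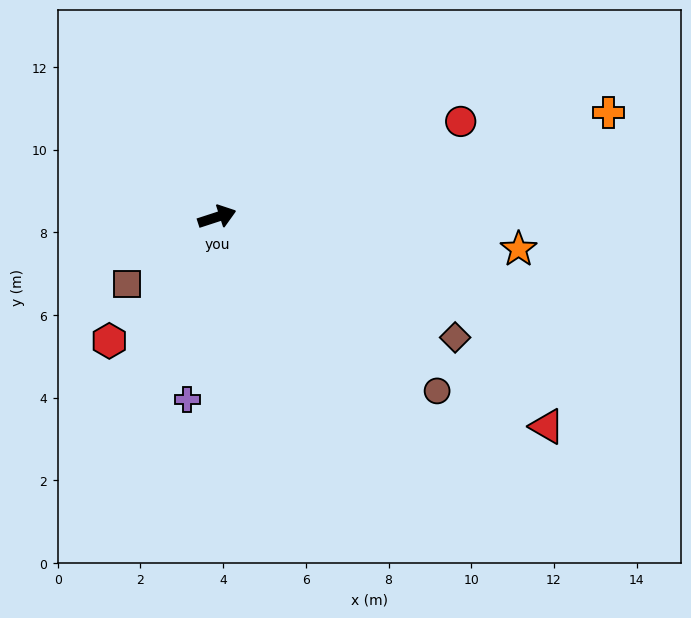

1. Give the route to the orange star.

turn right 24°, forward 7.3 m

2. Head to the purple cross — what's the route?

turn right 117°, forward 4.5 m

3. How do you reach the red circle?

turn left 3°, forward 6.3 m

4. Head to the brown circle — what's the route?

turn right 56°, forward 6.8 m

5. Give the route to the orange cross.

turn right 3°, forward 9.8 m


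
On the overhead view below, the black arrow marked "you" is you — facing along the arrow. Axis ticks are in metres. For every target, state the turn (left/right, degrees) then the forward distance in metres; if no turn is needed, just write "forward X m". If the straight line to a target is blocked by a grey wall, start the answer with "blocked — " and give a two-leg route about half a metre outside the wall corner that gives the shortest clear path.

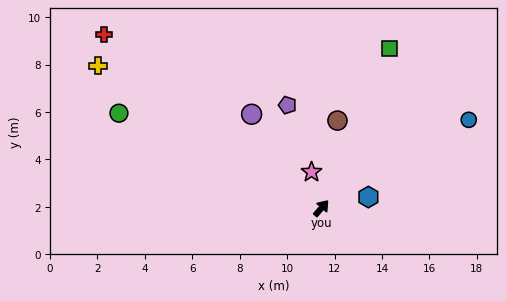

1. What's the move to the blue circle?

turn right 18°, forward 7.2 m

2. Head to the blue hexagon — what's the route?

turn right 36°, forward 2.0 m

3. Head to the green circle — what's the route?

turn left 106°, forward 9.4 m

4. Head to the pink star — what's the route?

turn left 56°, forward 1.6 m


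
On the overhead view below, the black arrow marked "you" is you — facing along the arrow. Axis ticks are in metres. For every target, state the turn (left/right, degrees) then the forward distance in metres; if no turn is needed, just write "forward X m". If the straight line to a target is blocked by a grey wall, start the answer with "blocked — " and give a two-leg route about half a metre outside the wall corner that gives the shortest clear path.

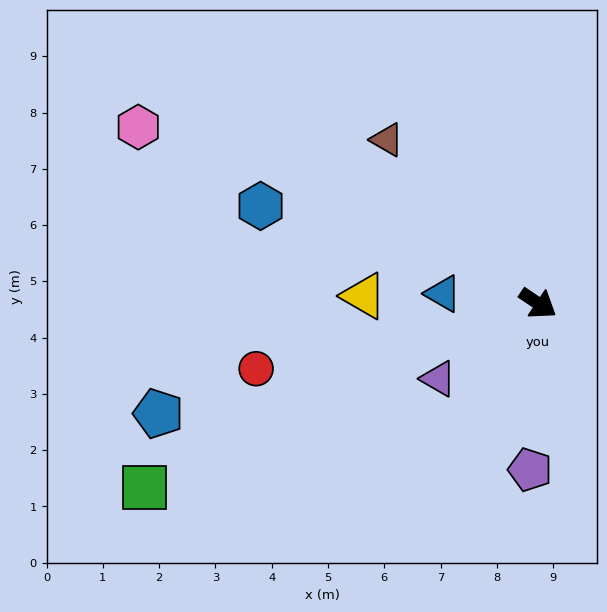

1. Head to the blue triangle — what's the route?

turn right 152°, forward 1.7 m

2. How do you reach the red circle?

turn right 133°, forward 5.1 m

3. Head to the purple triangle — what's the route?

turn right 109°, forward 2.2 m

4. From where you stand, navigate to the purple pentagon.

turn right 59°, forward 3.0 m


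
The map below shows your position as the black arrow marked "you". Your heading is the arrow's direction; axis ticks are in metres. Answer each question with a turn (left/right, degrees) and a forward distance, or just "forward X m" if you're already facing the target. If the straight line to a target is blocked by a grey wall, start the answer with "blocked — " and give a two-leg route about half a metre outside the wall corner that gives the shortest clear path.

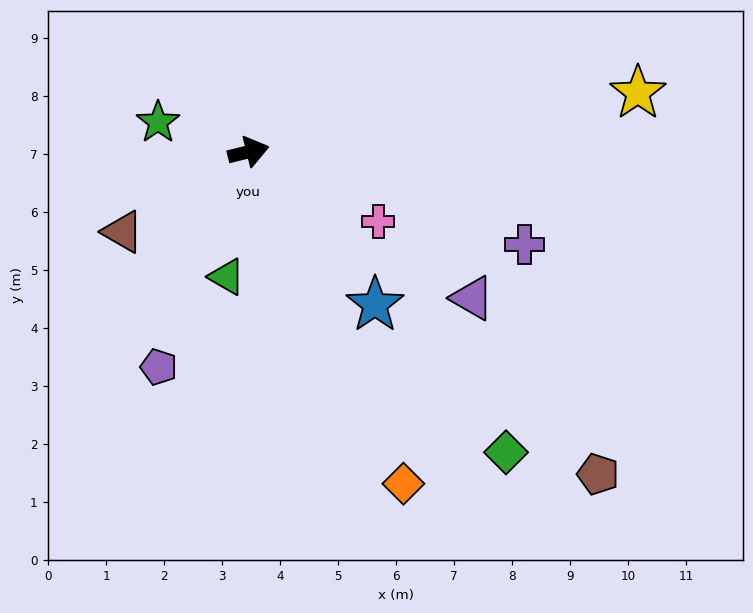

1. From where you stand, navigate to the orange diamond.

turn right 79°, forward 6.3 m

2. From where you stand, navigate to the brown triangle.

turn right 162°, forward 2.6 m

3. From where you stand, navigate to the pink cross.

turn right 42°, forward 2.5 m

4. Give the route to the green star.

turn left 148°, forward 1.6 m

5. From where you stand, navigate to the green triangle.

turn right 114°, forward 2.2 m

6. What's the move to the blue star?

turn right 64°, forward 3.4 m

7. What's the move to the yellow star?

turn right 5°, forward 6.8 m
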